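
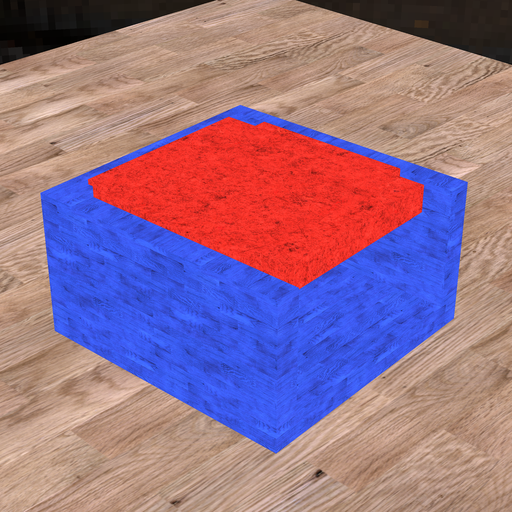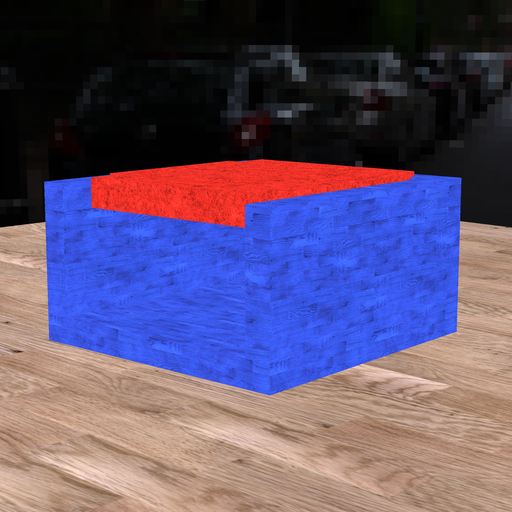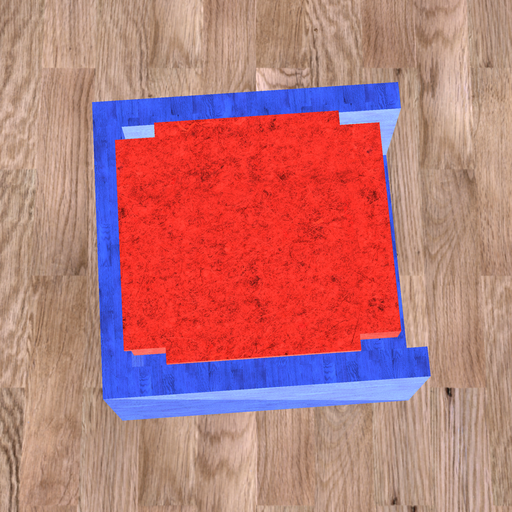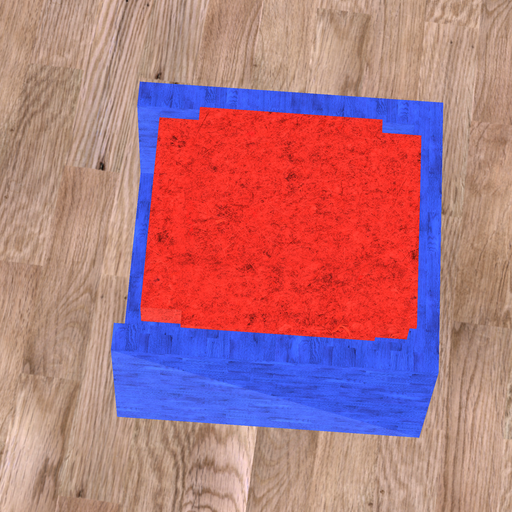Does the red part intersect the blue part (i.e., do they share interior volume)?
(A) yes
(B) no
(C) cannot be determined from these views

(A) yes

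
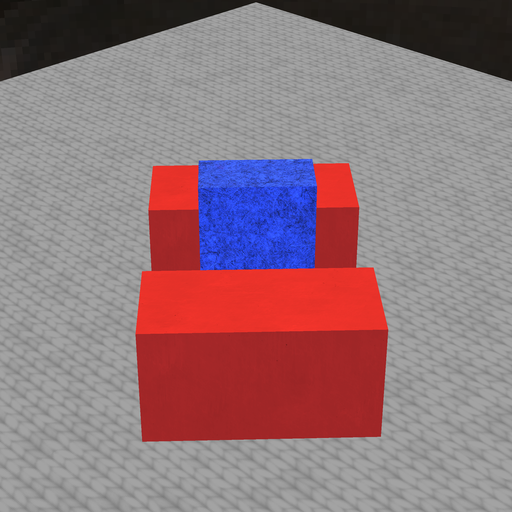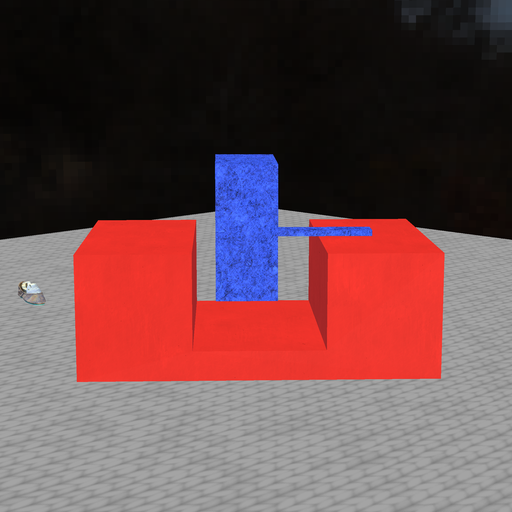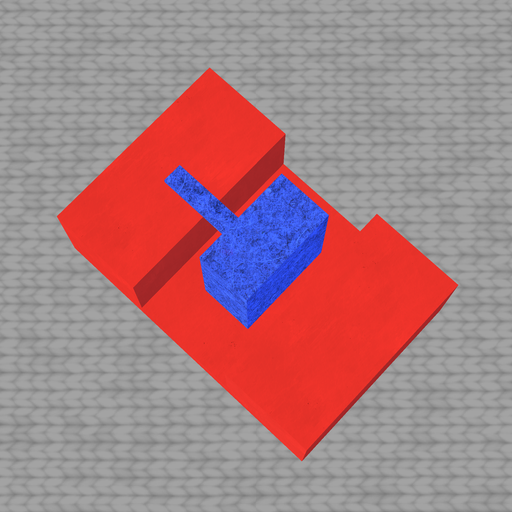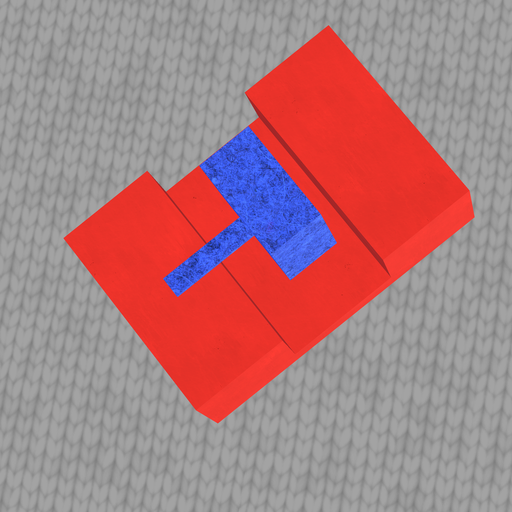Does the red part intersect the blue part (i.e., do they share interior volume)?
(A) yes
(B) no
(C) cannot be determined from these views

(B) no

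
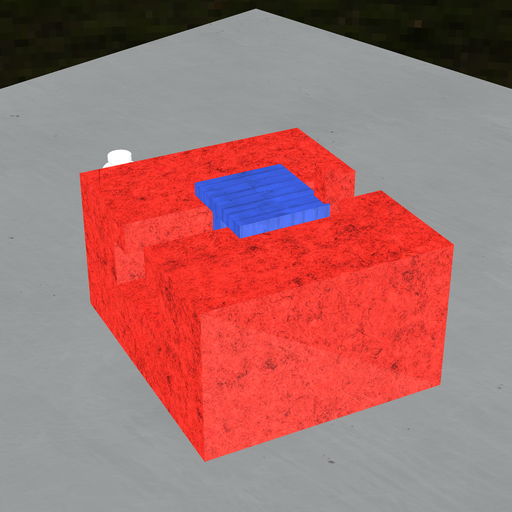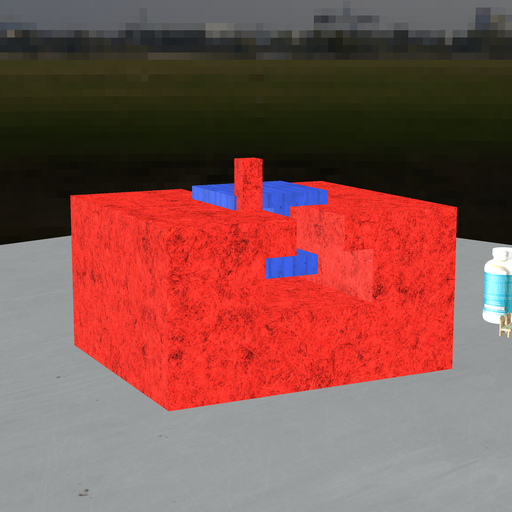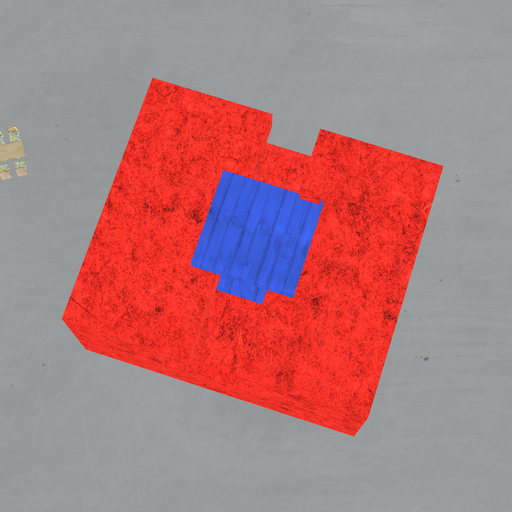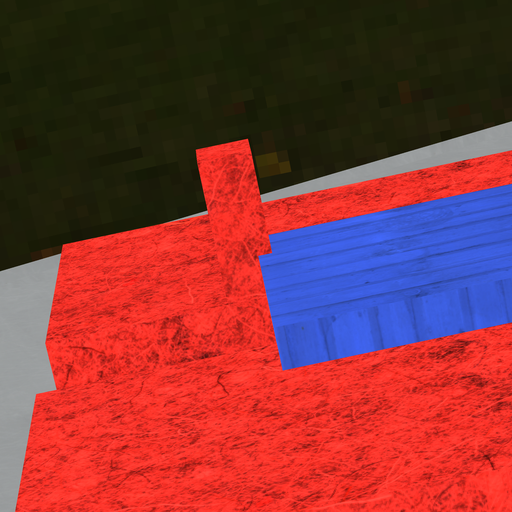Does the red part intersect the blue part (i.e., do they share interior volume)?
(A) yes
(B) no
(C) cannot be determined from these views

(A) yes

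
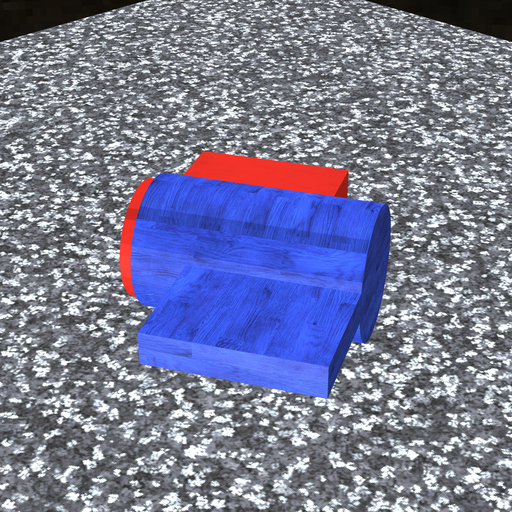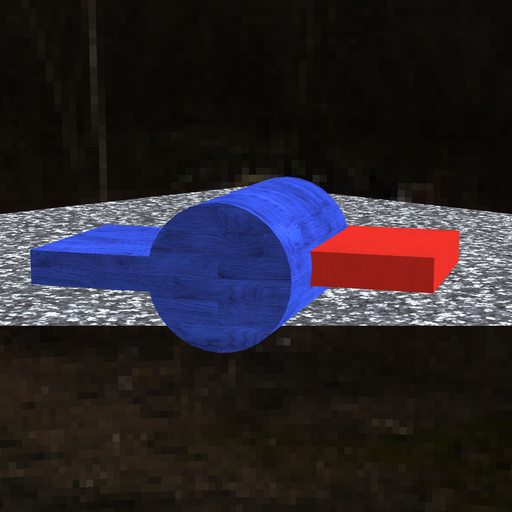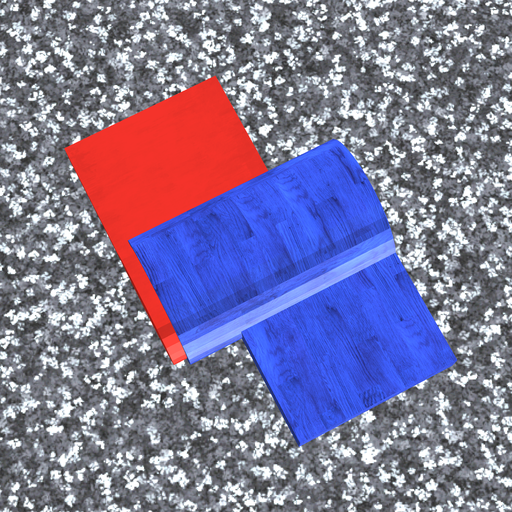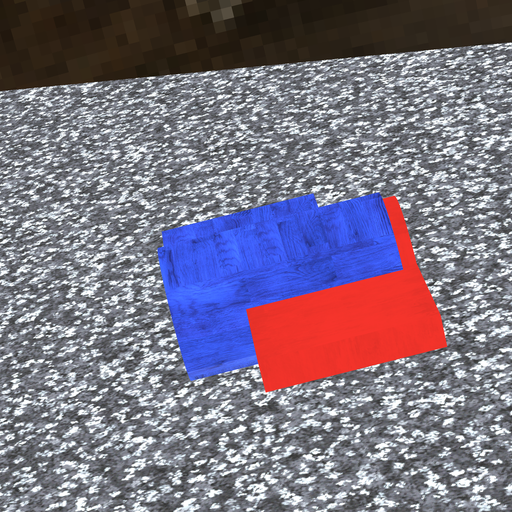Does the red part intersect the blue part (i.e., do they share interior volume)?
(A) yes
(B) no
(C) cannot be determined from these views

(A) yes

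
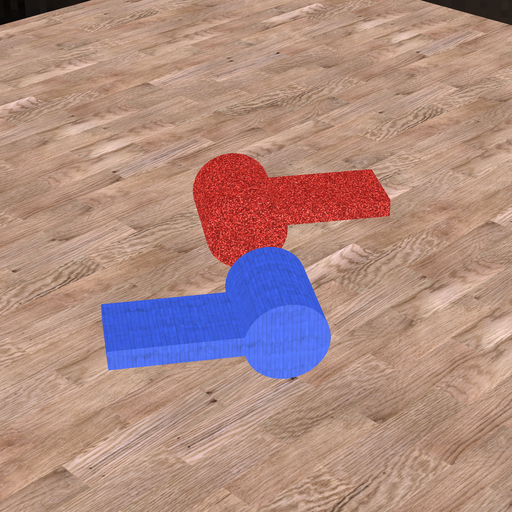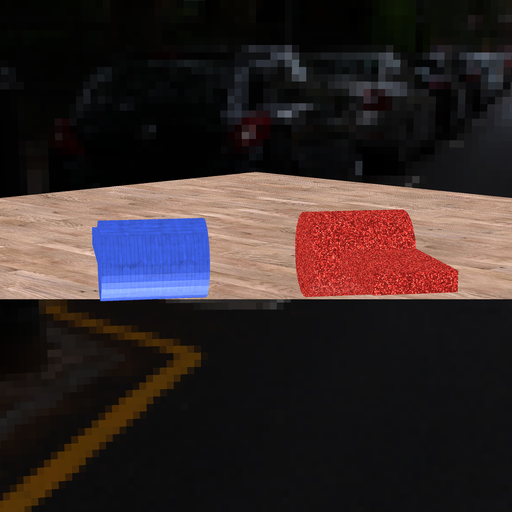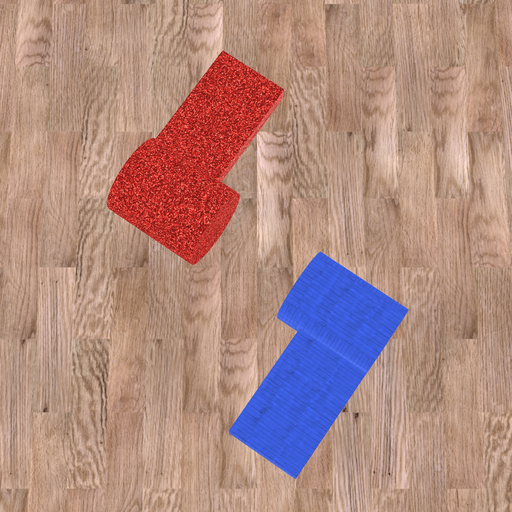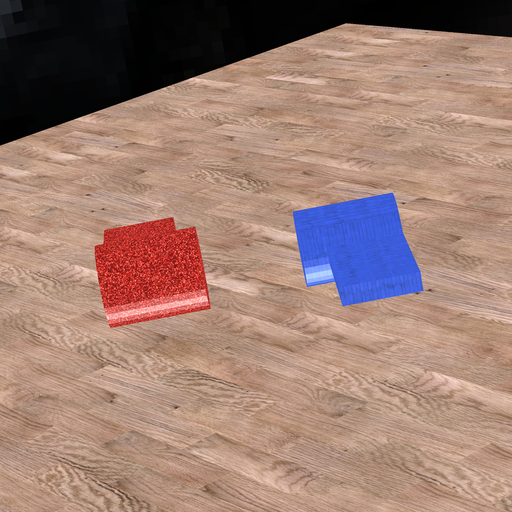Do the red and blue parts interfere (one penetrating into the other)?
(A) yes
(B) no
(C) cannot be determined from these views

(B) no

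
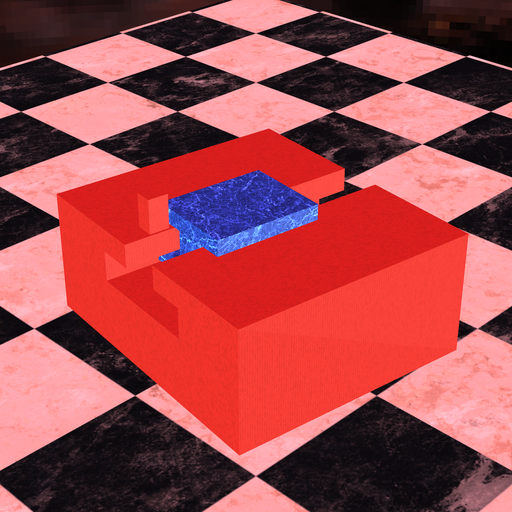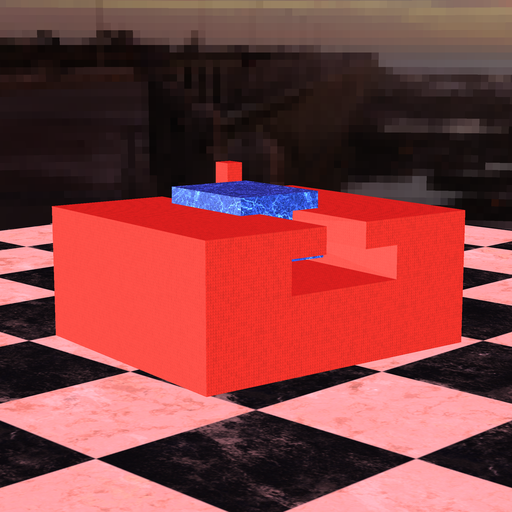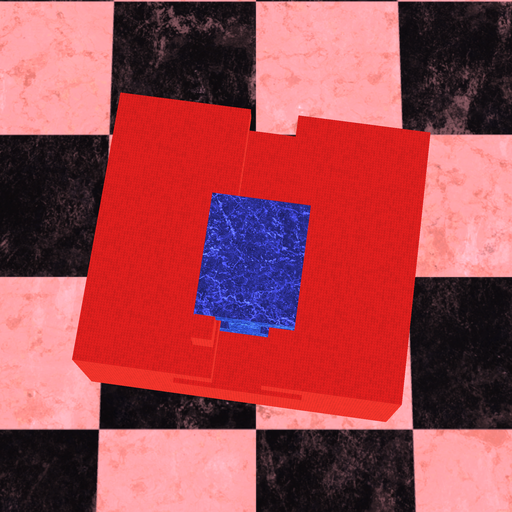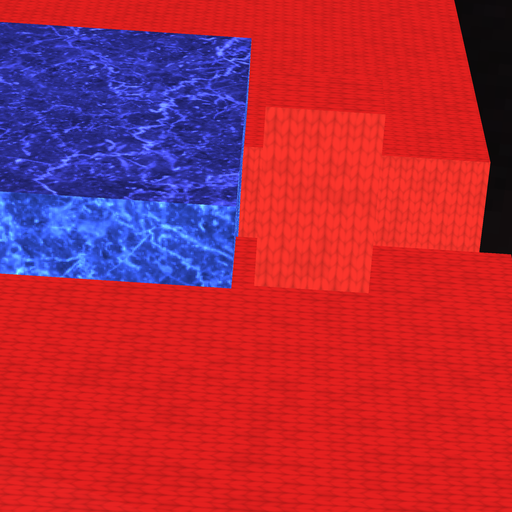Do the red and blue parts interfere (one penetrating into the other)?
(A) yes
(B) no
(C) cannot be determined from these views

(B) no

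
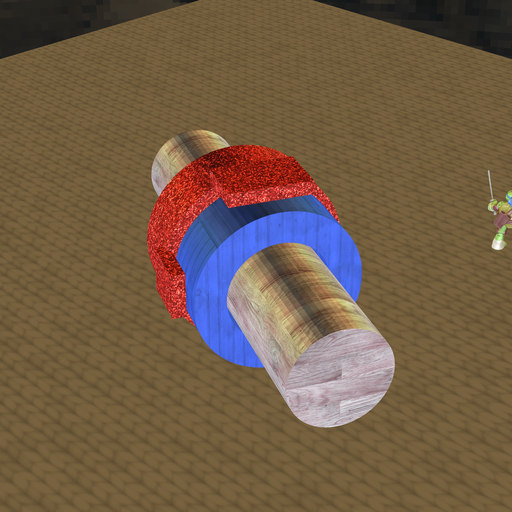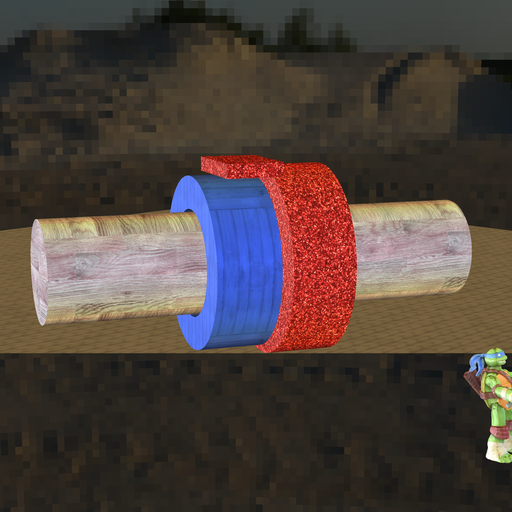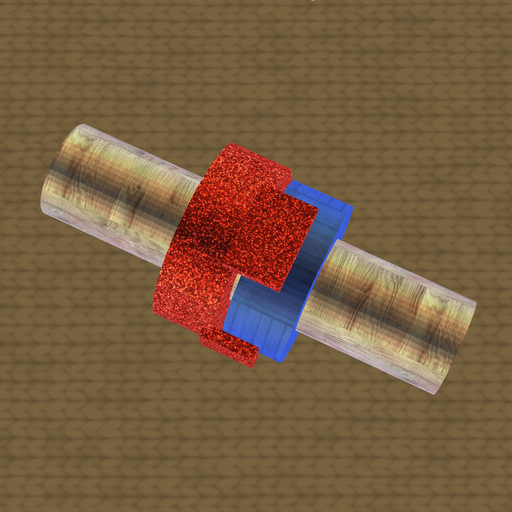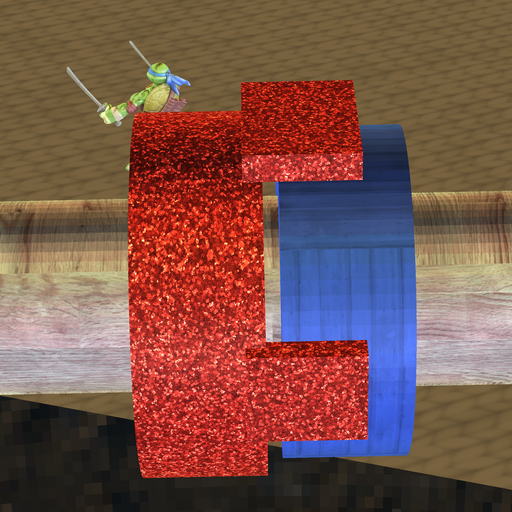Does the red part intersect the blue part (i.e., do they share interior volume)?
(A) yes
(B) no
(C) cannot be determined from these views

(B) no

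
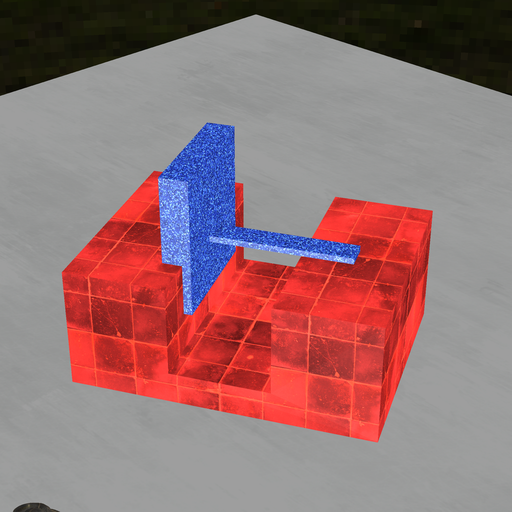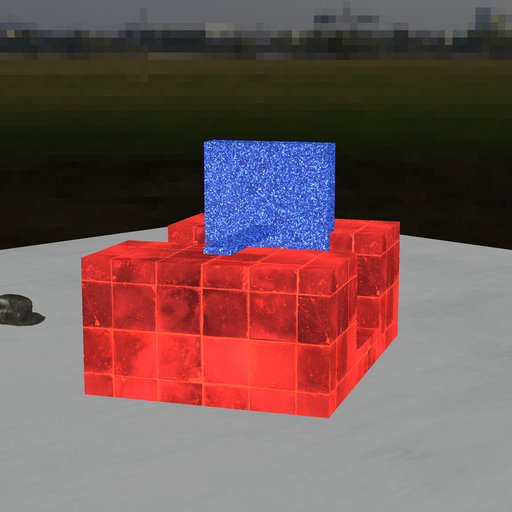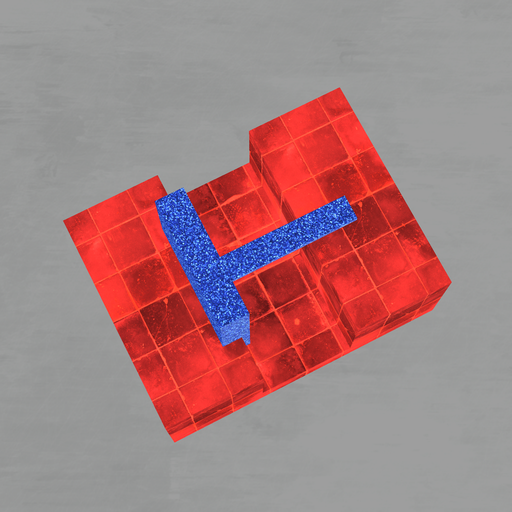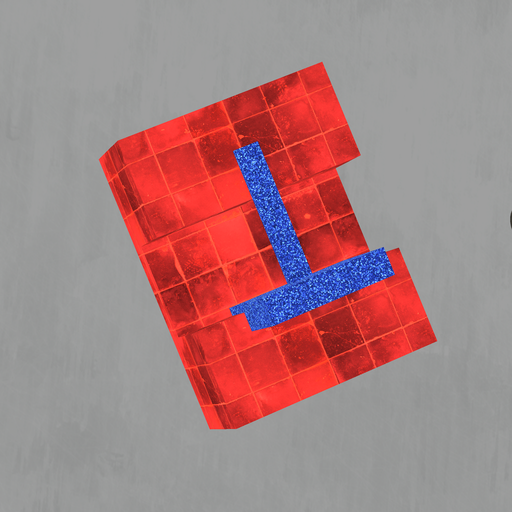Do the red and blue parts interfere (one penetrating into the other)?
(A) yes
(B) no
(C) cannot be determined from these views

(A) yes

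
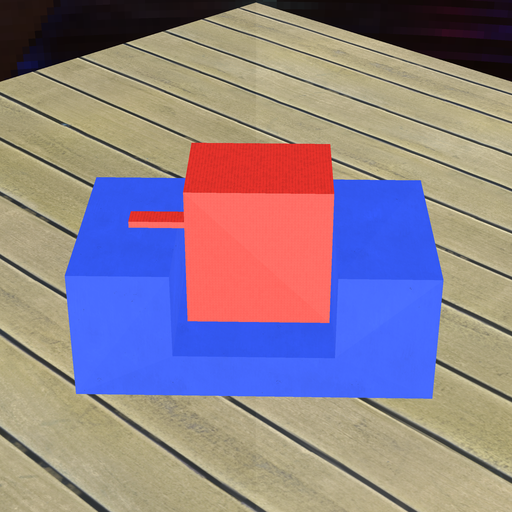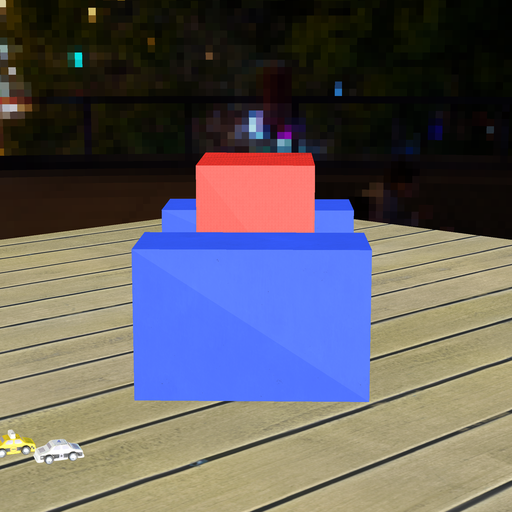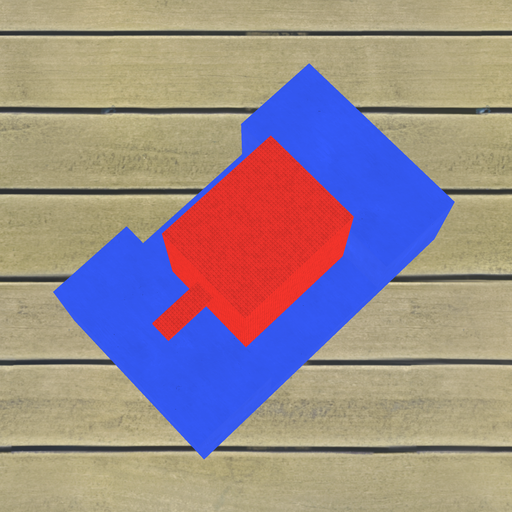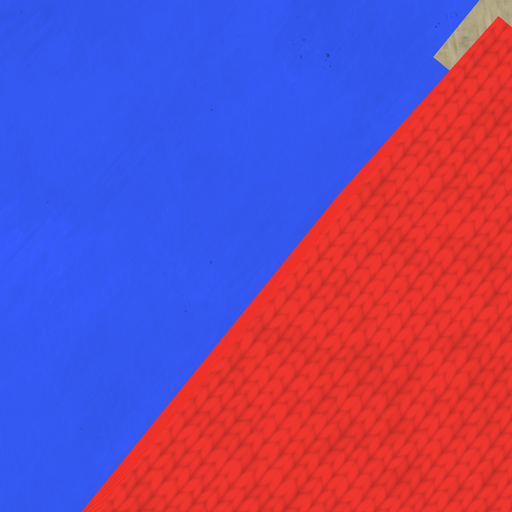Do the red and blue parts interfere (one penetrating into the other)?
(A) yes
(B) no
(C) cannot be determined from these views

(B) no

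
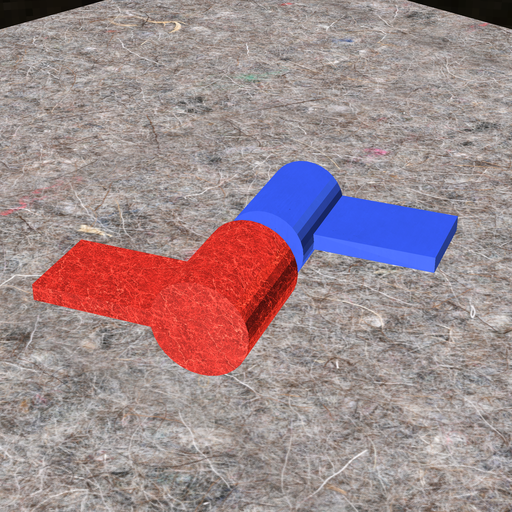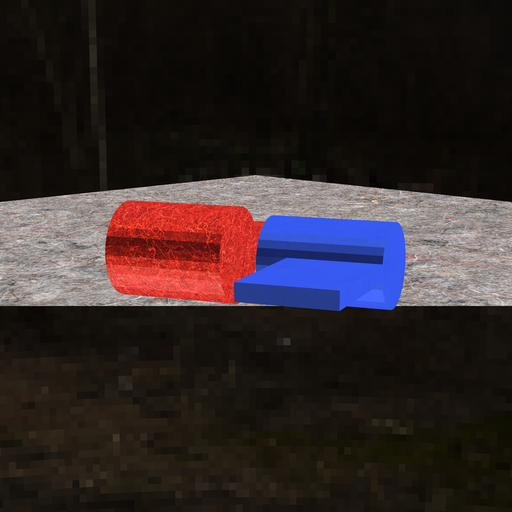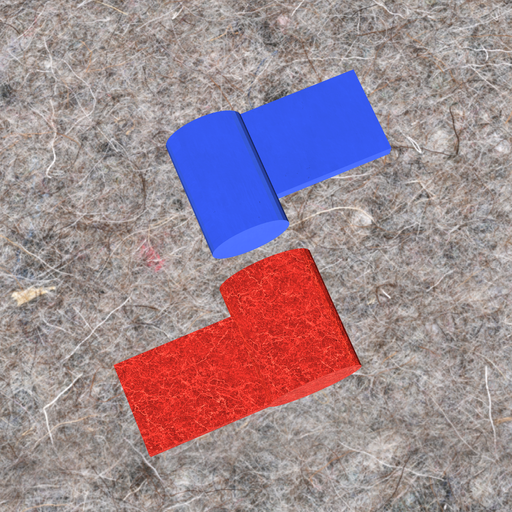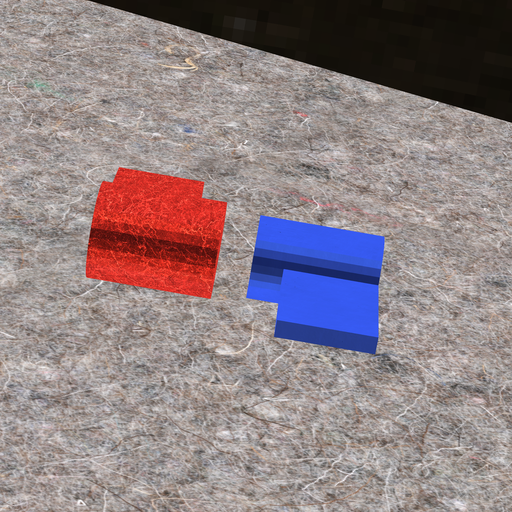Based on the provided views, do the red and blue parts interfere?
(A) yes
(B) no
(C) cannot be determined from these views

(B) no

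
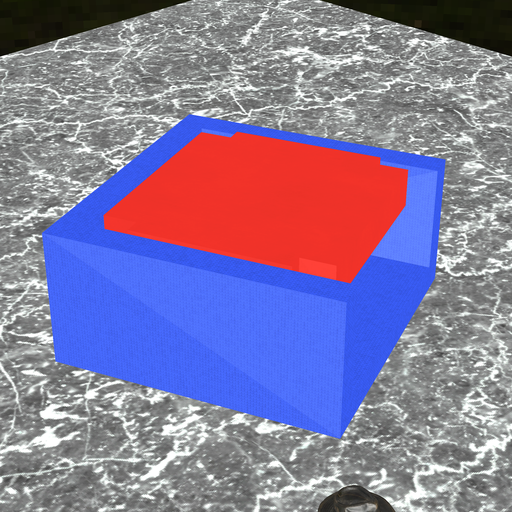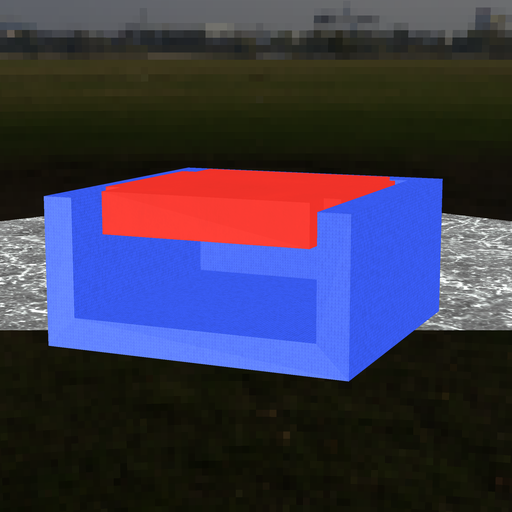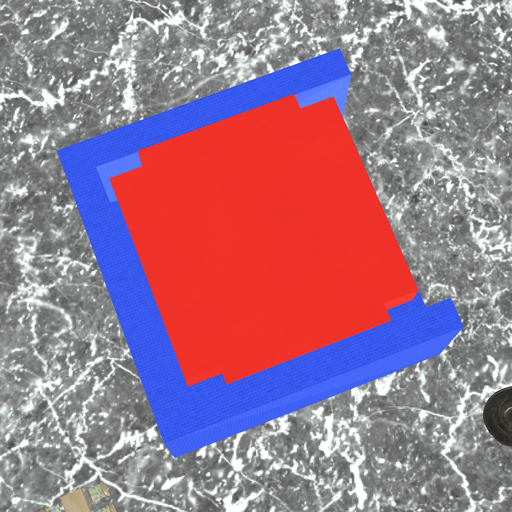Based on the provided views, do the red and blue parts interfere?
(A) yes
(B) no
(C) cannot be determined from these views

(B) no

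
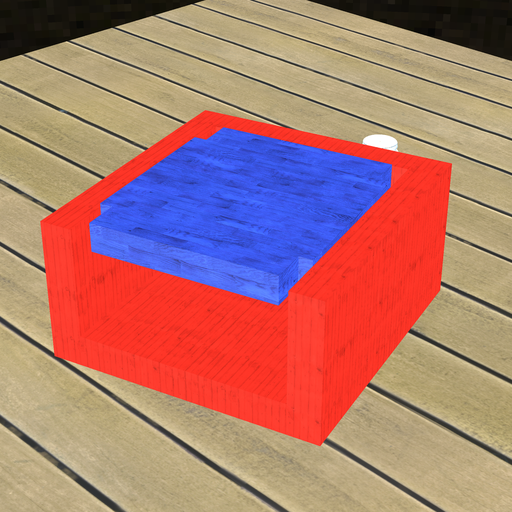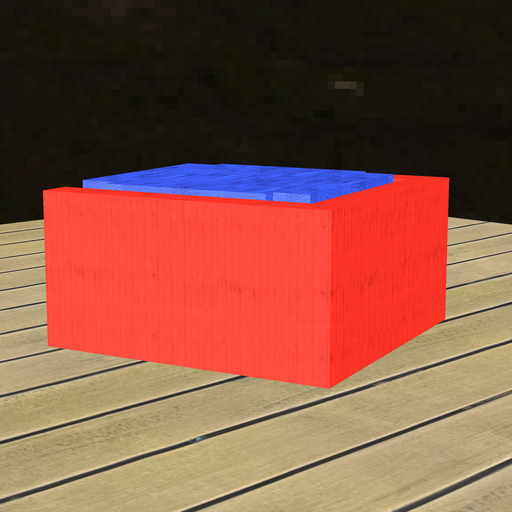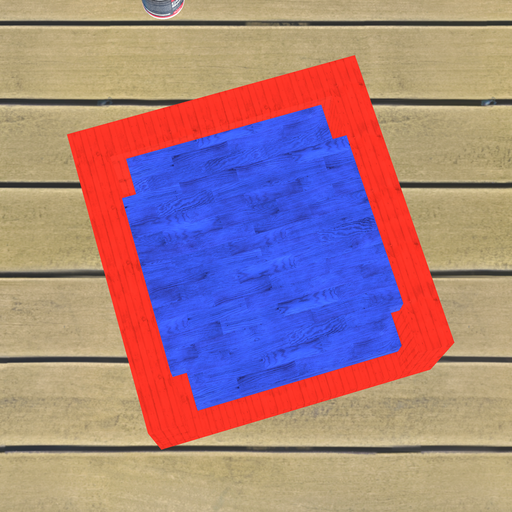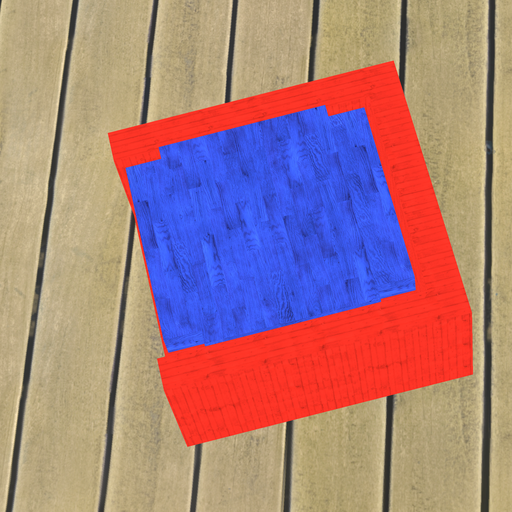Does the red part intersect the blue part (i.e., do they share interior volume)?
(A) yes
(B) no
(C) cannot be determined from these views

(B) no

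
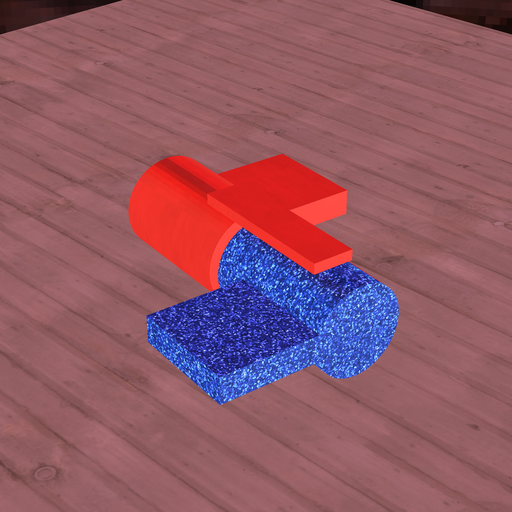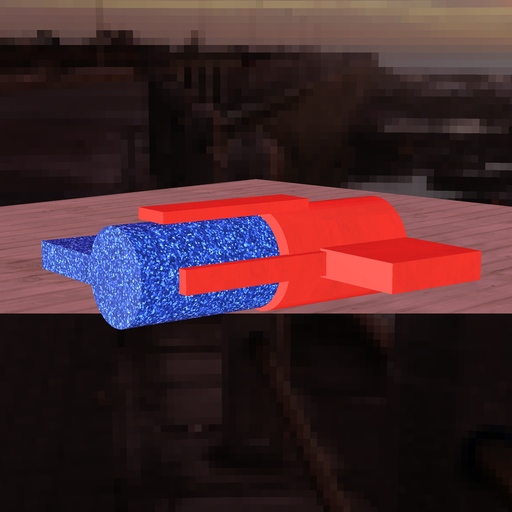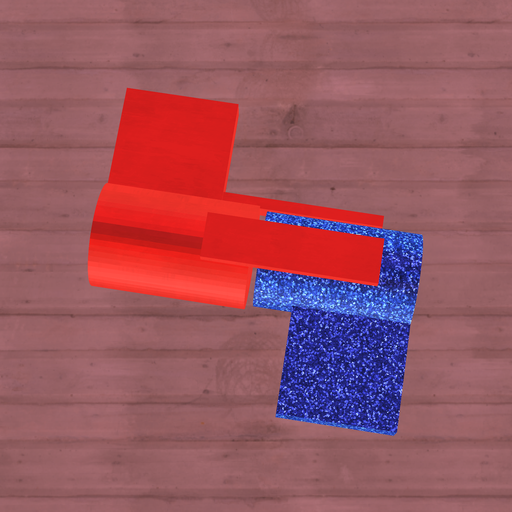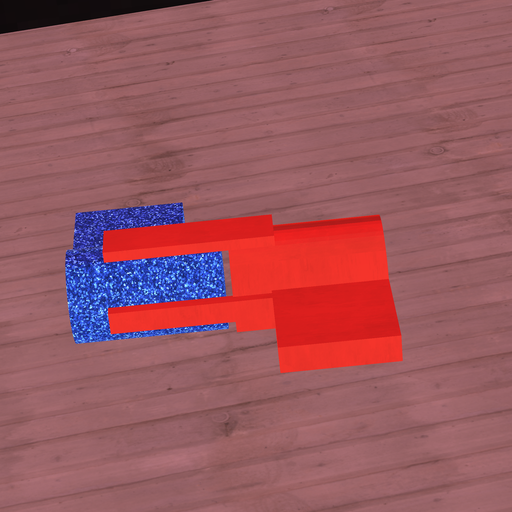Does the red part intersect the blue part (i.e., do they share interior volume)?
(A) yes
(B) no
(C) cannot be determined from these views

(B) no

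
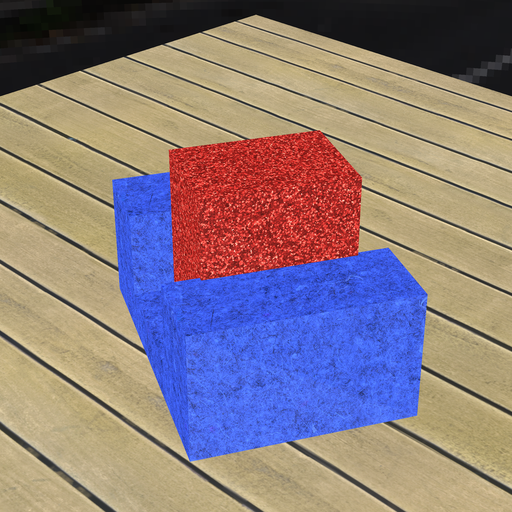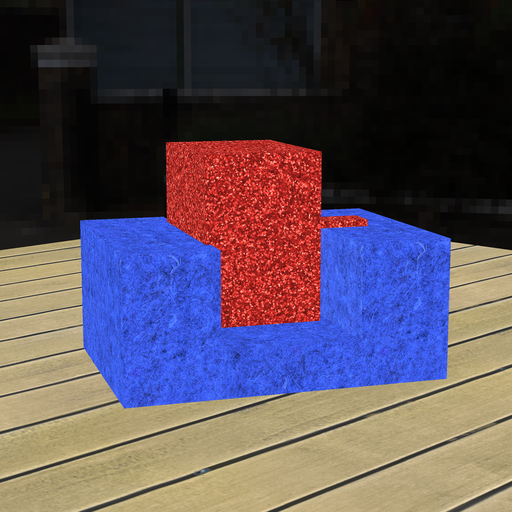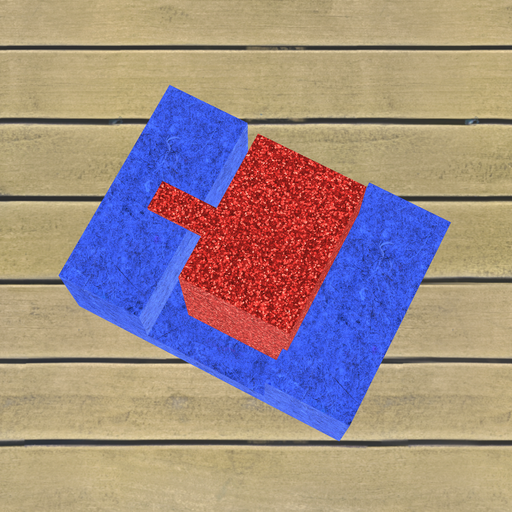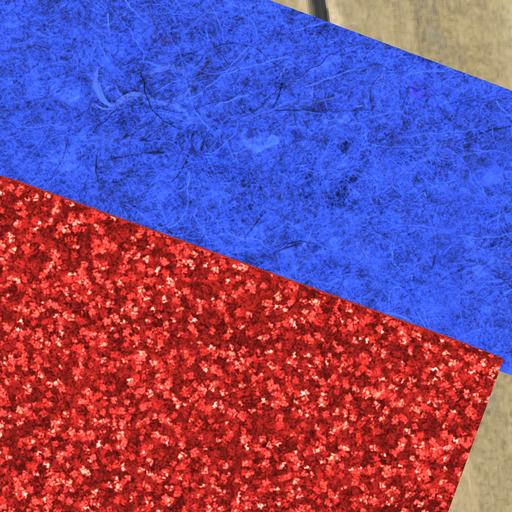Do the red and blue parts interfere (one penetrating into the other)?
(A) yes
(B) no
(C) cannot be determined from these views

(A) yes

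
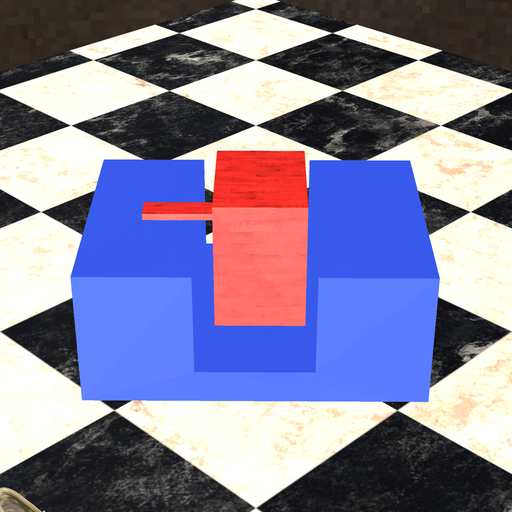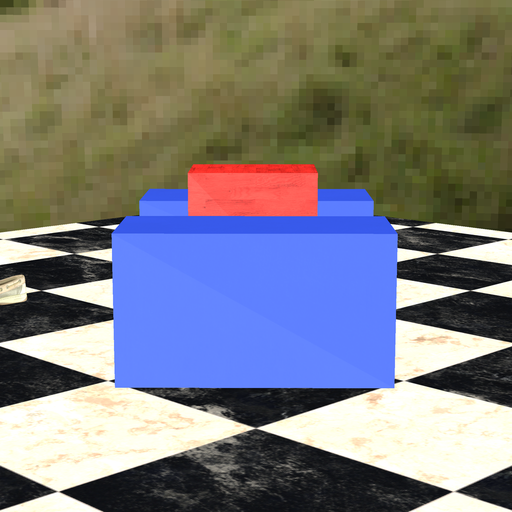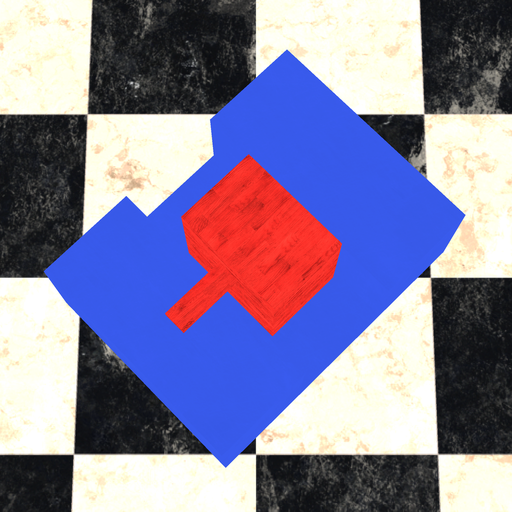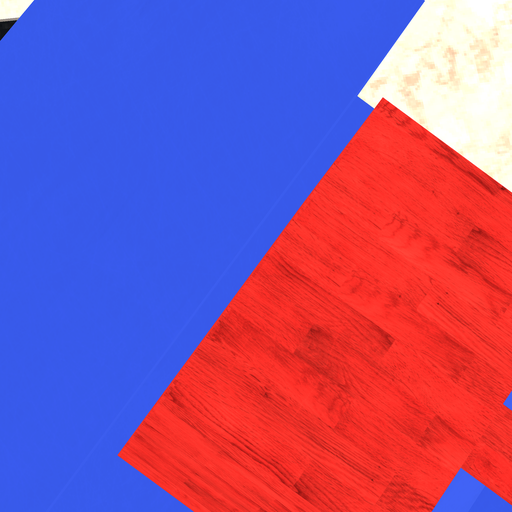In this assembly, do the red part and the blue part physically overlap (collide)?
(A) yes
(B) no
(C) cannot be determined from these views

(B) no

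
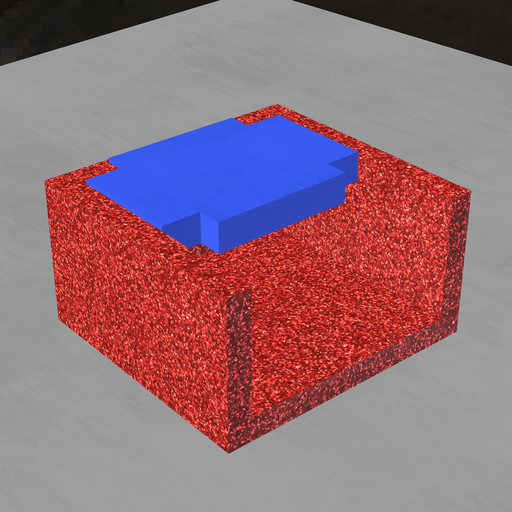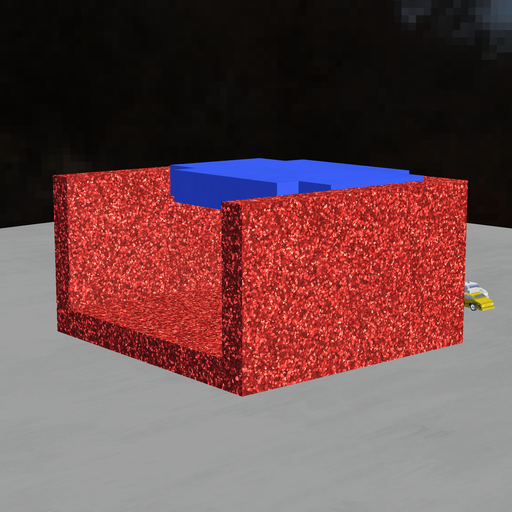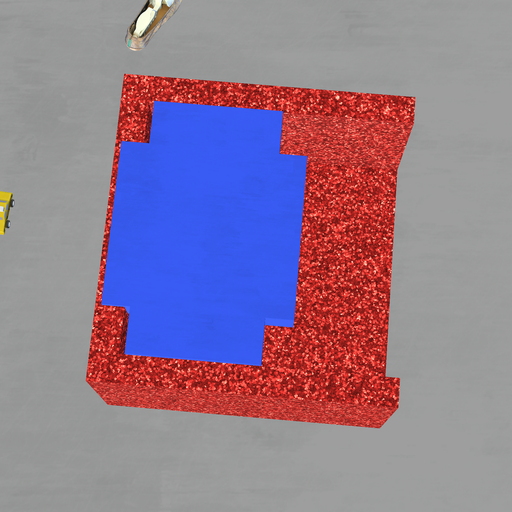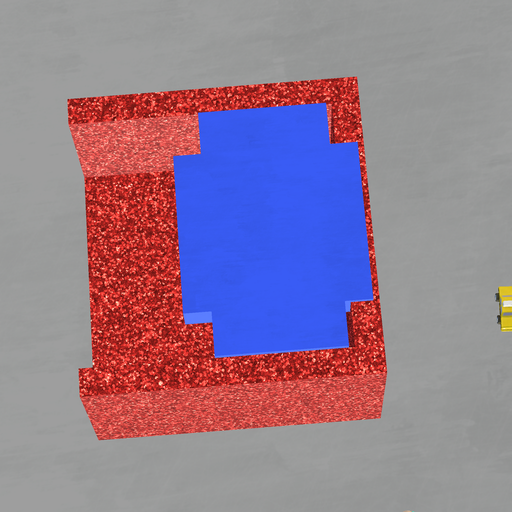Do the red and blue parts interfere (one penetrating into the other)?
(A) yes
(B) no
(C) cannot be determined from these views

(A) yes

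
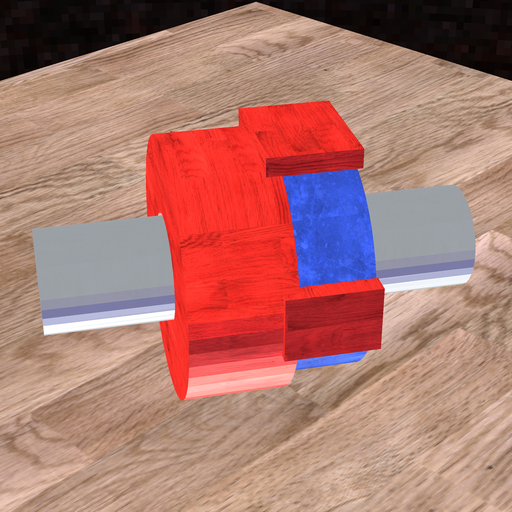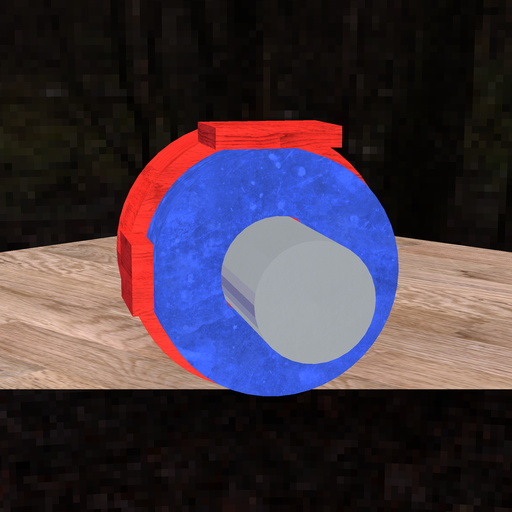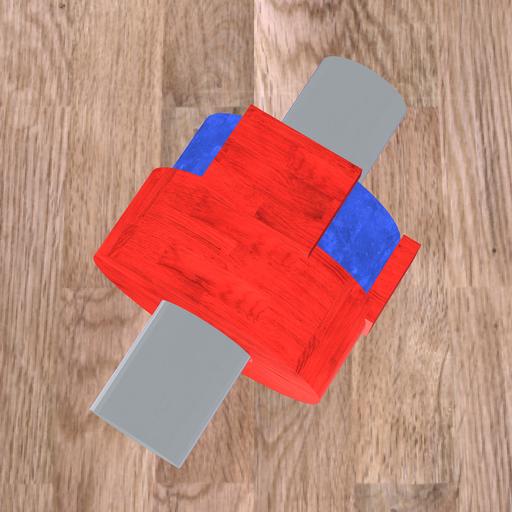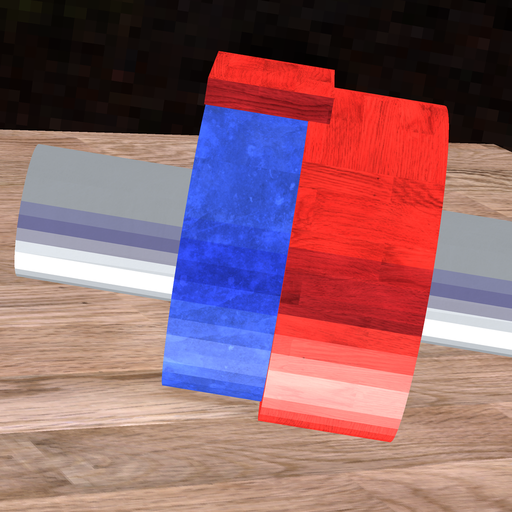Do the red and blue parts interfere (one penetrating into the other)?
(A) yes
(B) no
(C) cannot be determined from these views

(A) yes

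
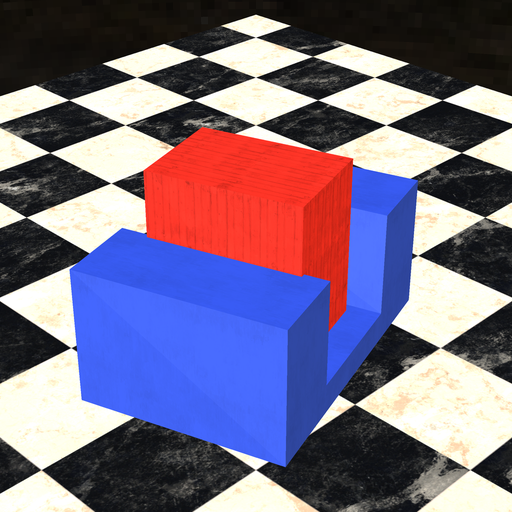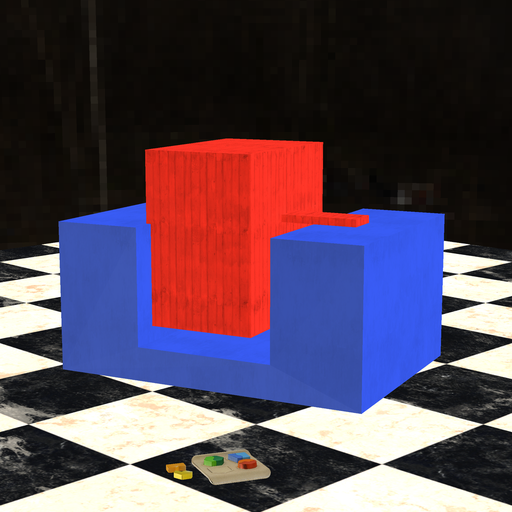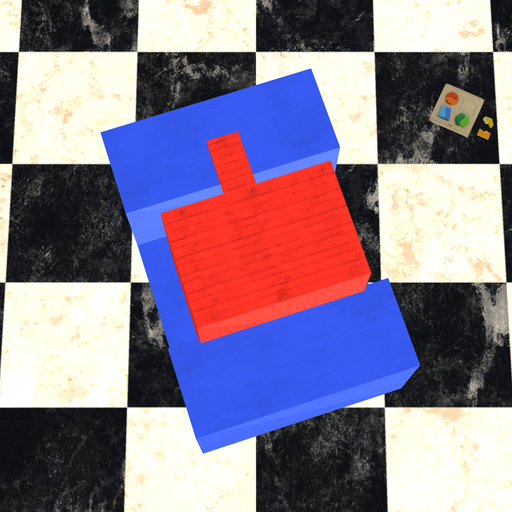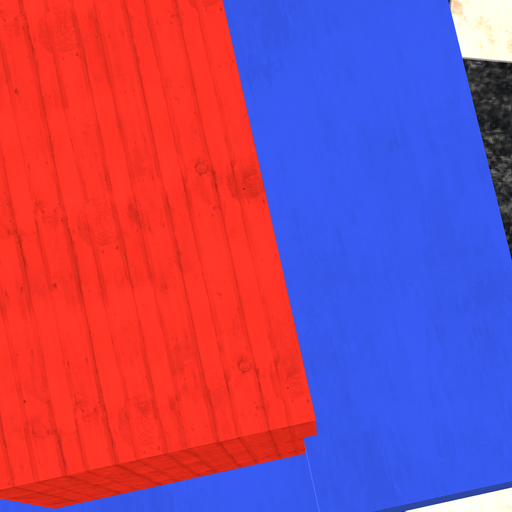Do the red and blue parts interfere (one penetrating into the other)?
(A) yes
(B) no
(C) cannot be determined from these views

(A) yes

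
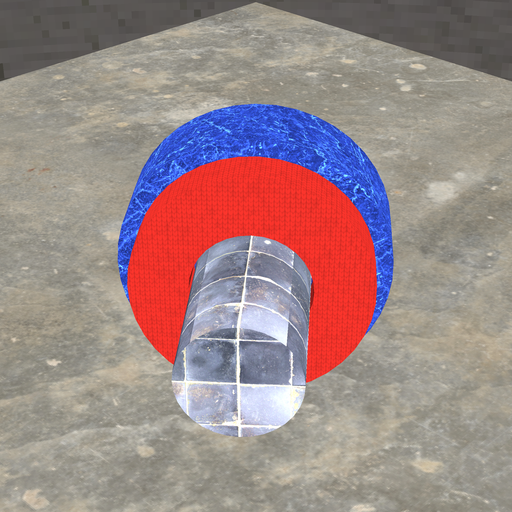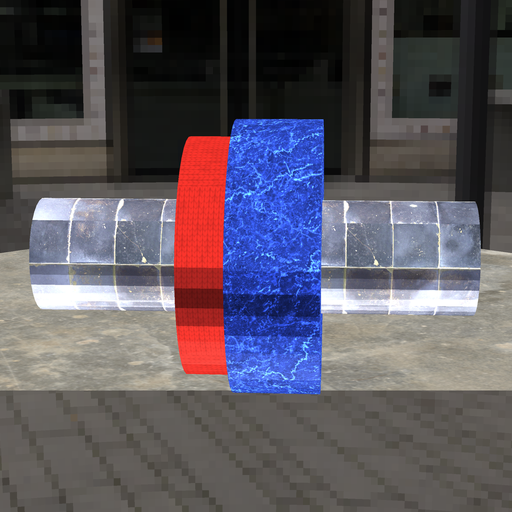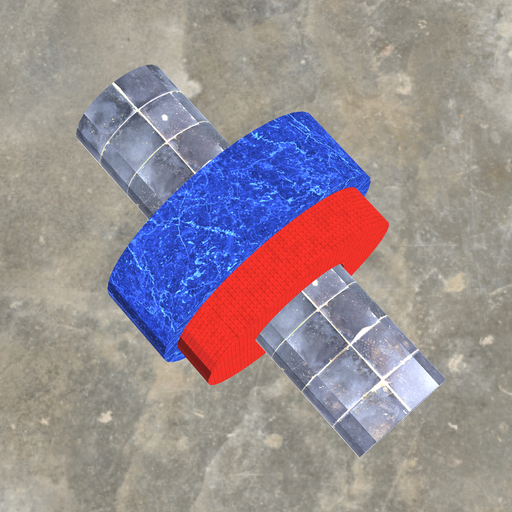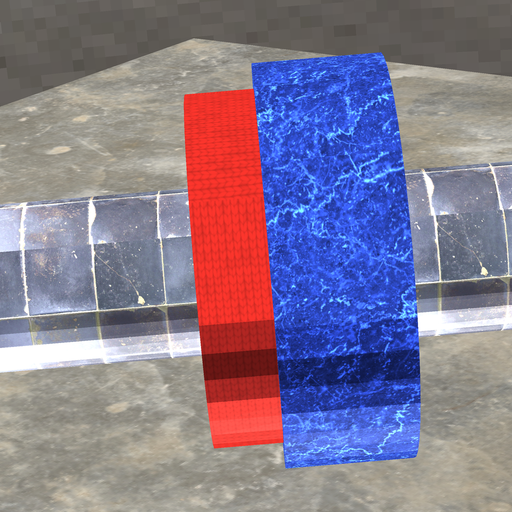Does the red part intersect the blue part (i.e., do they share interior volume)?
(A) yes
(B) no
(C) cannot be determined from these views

(A) yes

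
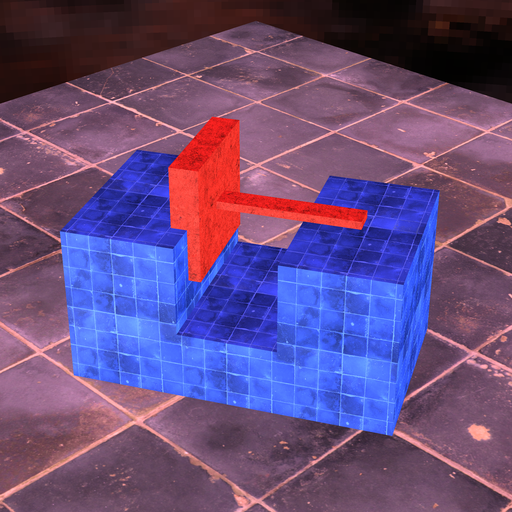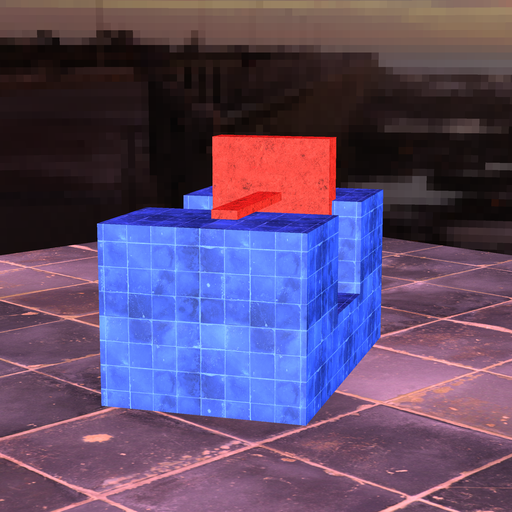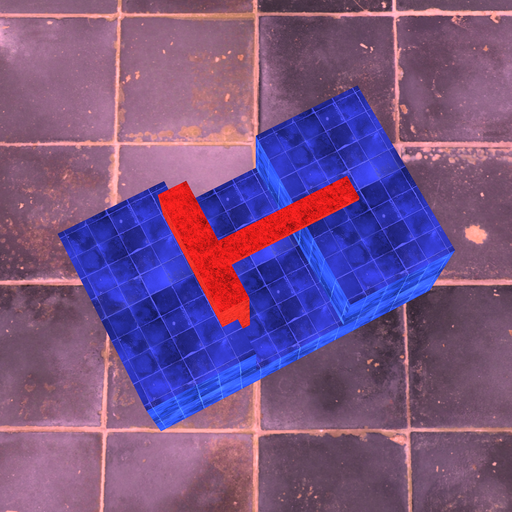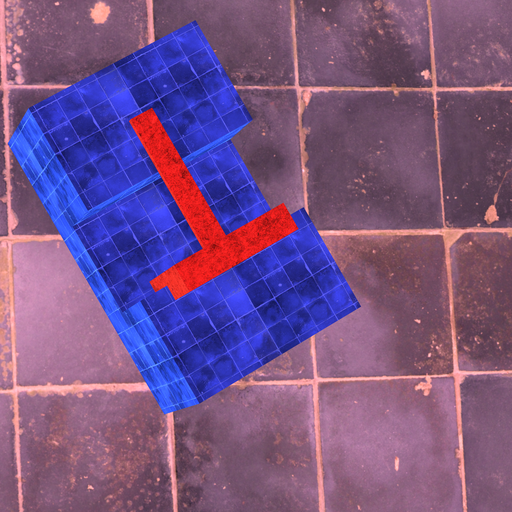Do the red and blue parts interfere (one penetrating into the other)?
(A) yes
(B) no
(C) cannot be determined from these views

(A) yes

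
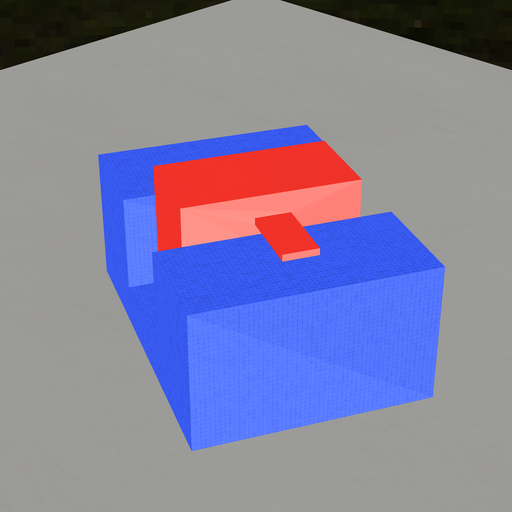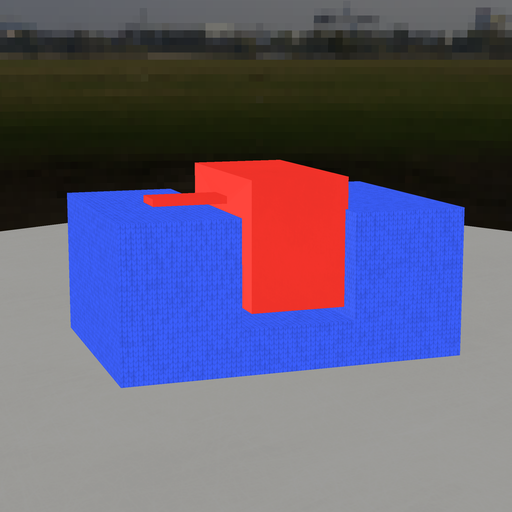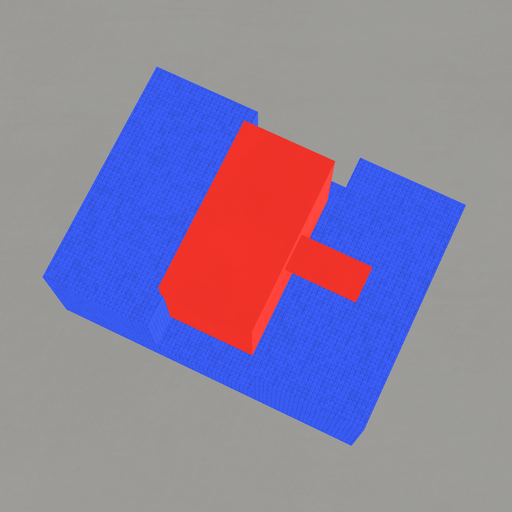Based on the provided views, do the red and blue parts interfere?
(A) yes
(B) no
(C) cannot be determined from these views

(C) cannot be determined from these views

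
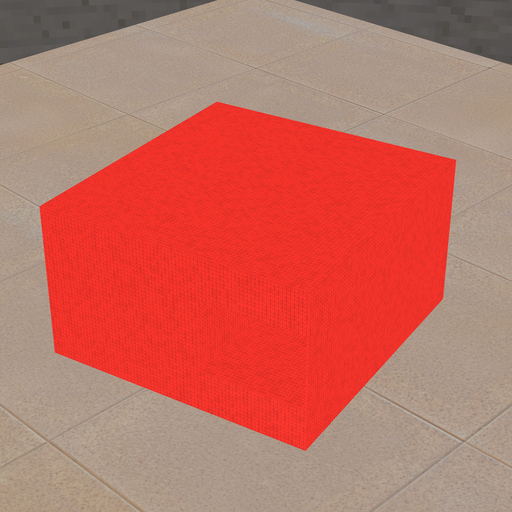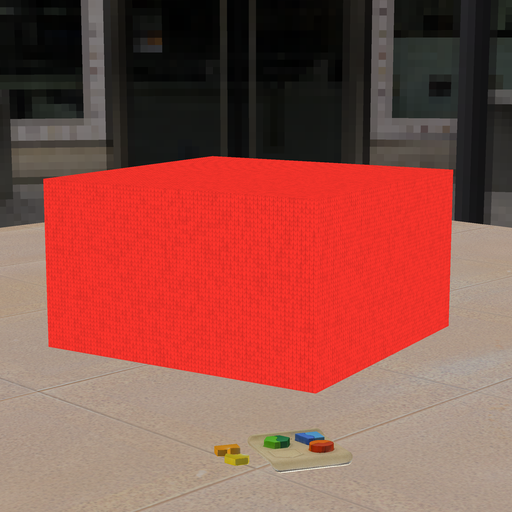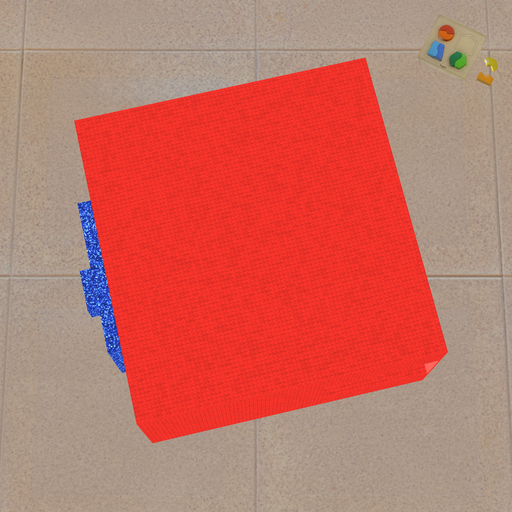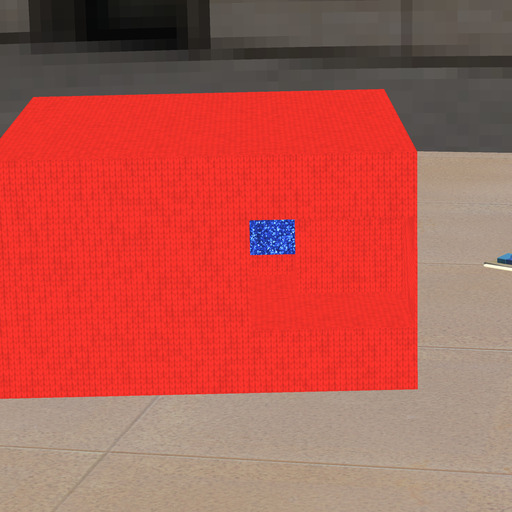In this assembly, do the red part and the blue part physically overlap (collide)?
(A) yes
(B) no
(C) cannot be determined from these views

(A) yes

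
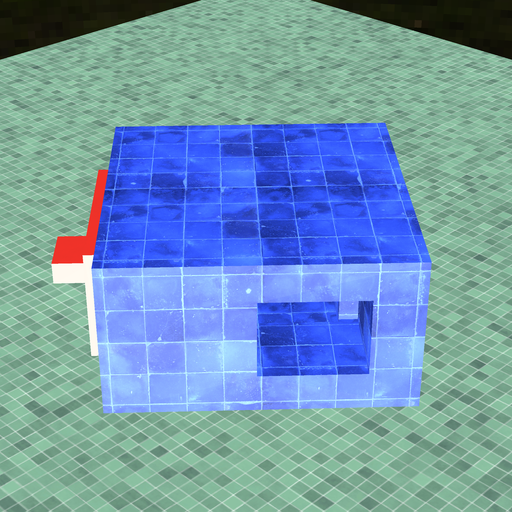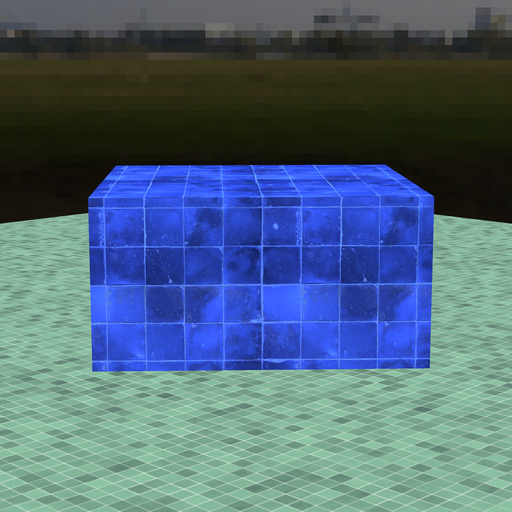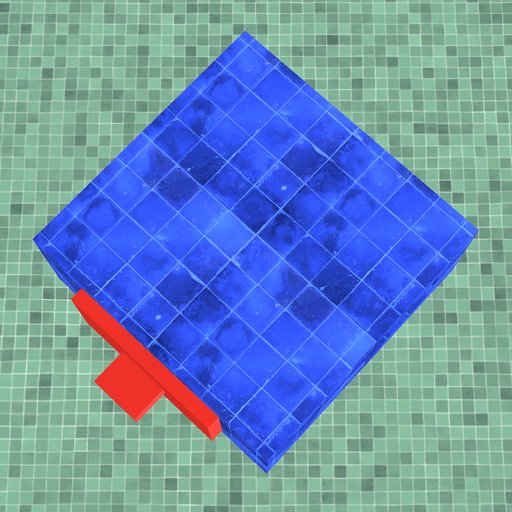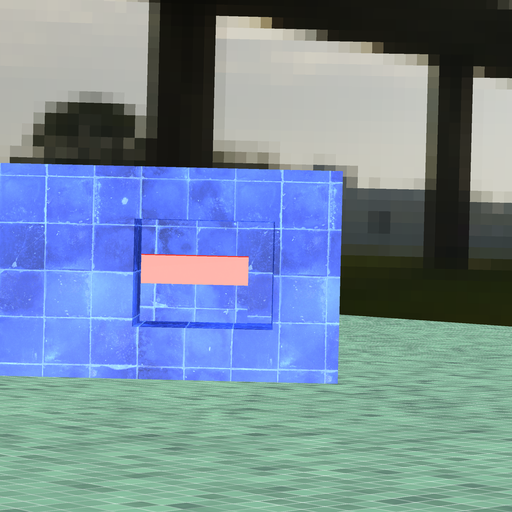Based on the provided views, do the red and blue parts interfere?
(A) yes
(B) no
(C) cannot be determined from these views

(A) yes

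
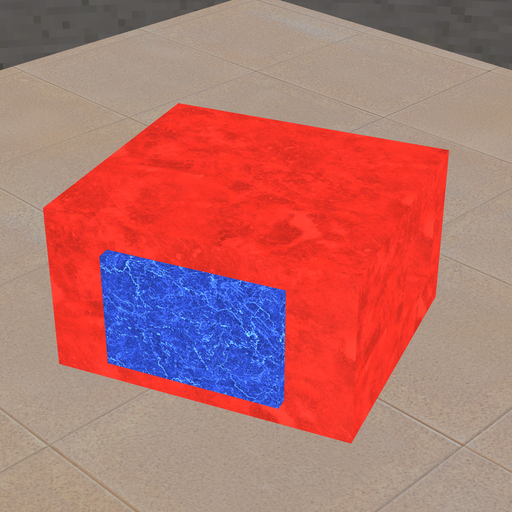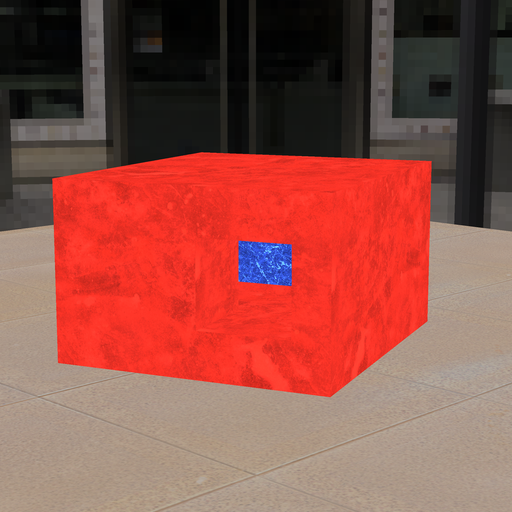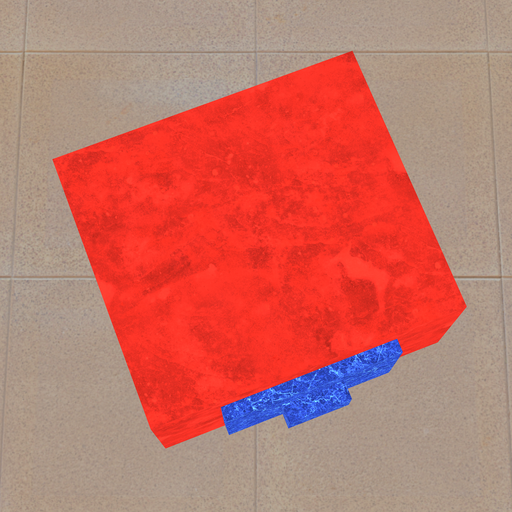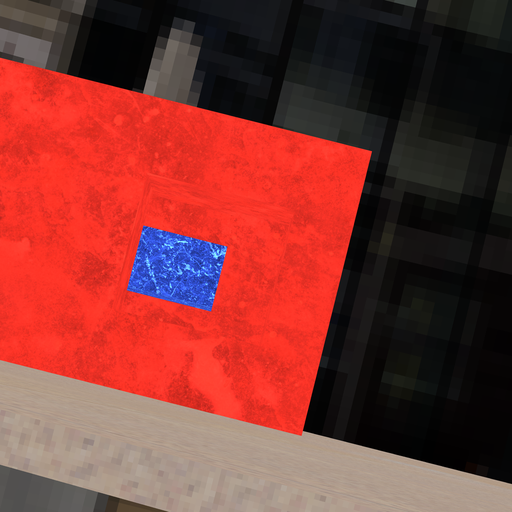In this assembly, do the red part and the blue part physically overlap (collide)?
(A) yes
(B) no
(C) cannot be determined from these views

(A) yes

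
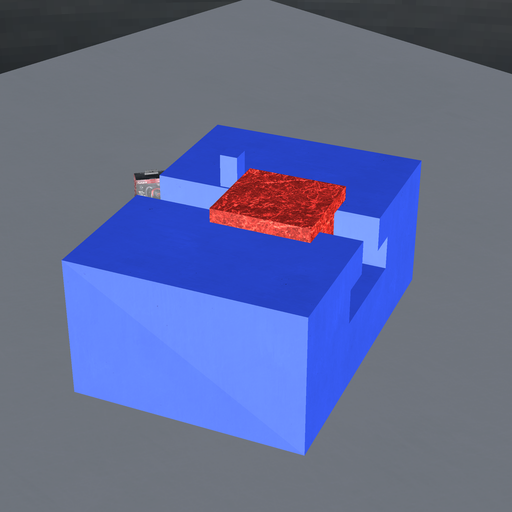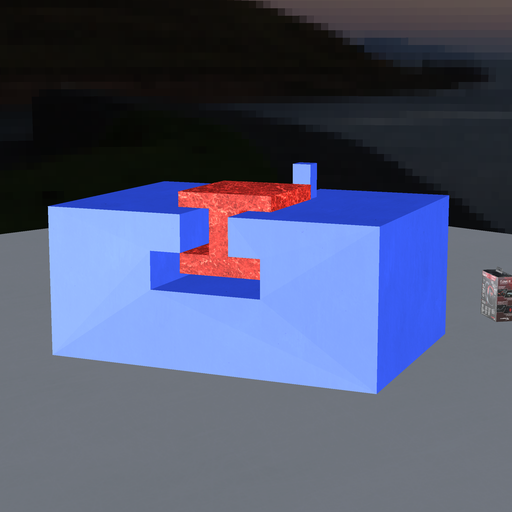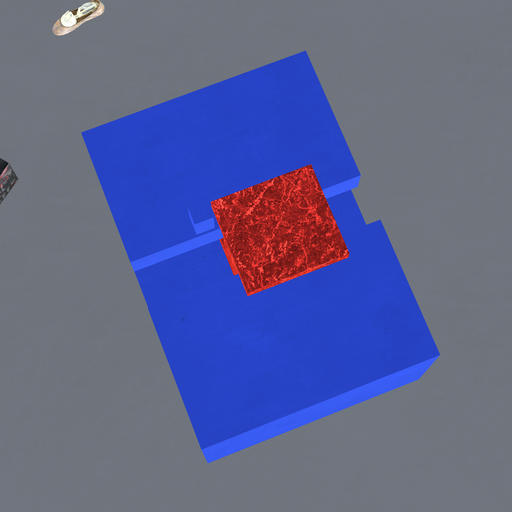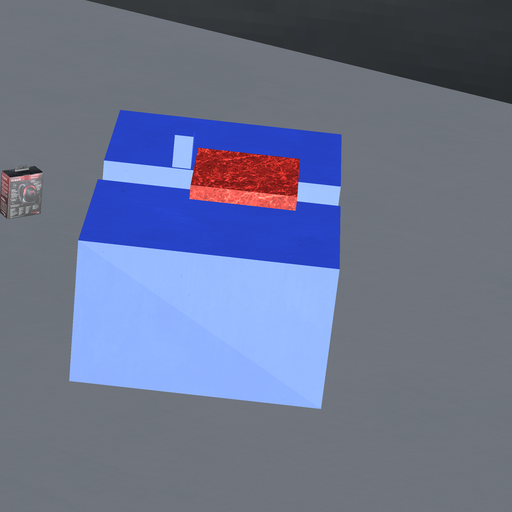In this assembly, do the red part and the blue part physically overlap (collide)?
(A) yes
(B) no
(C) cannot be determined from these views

(B) no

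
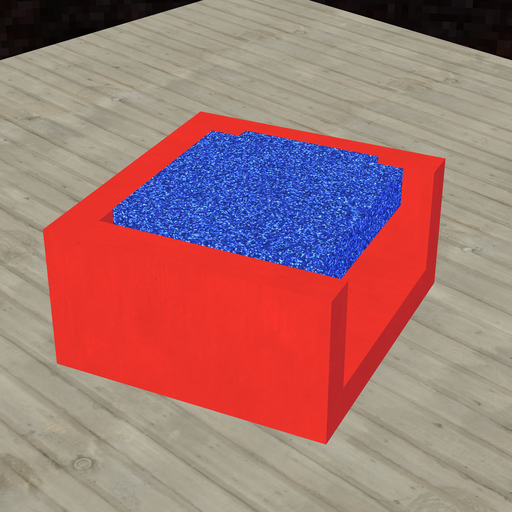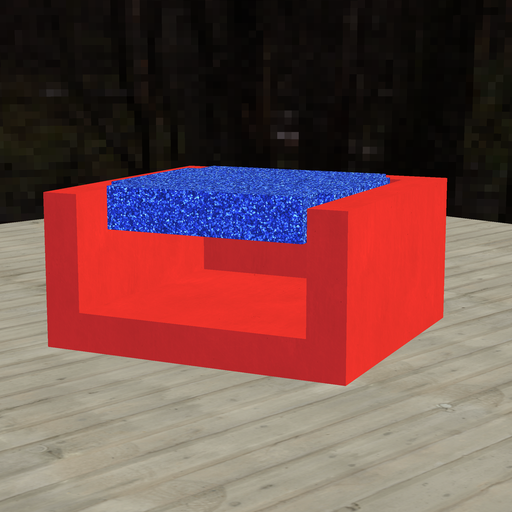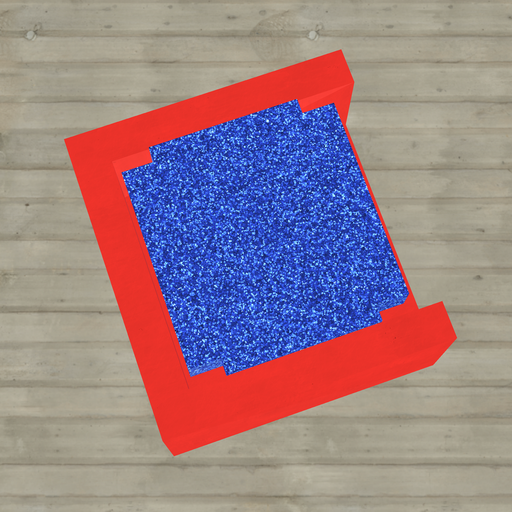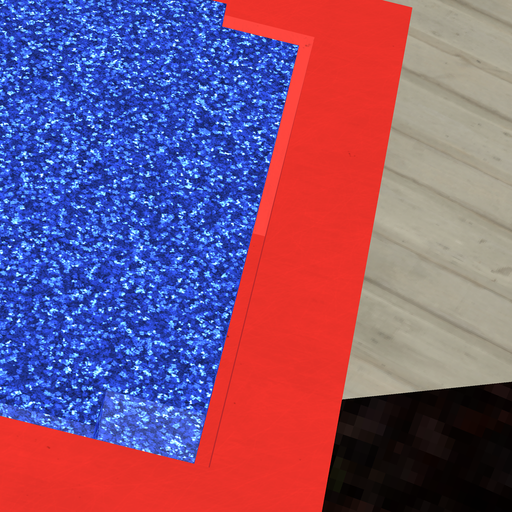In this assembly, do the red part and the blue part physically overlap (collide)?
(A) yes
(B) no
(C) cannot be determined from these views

(B) no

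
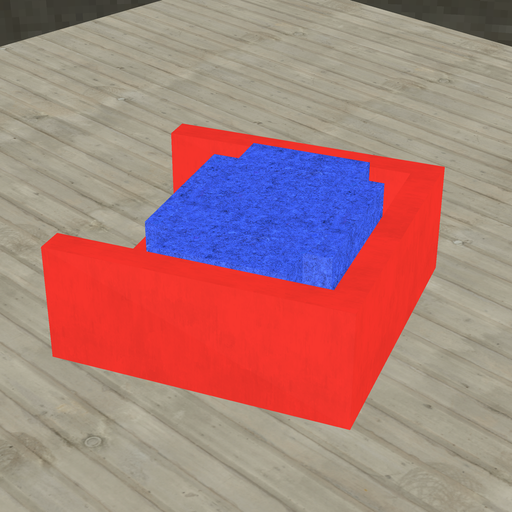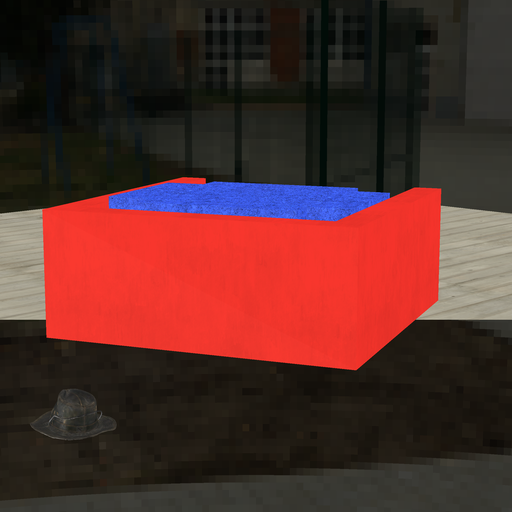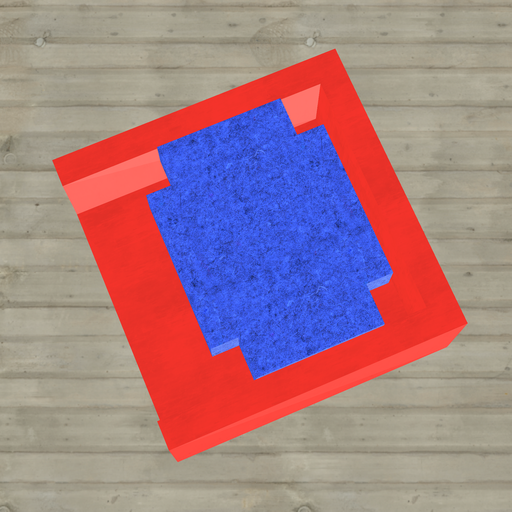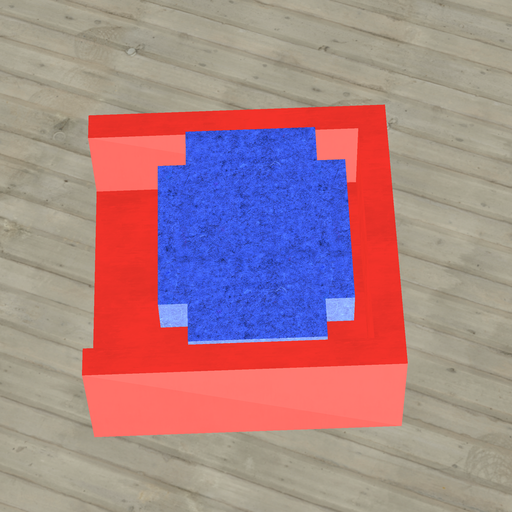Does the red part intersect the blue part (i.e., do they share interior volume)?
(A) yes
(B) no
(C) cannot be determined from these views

(B) no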